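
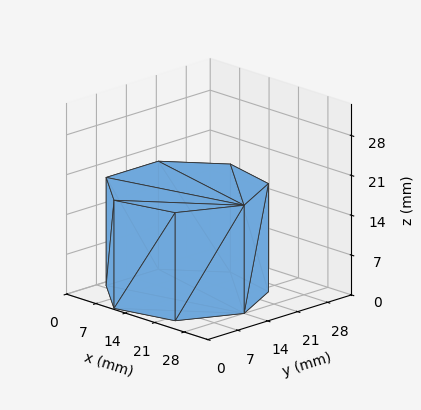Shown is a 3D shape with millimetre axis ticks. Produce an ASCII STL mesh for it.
Reading the render: the shape is a regular 7-sided prism (a cylinder approximated with 7 flat sides), circumscribed radius ≈ 14 mm, height ≈ 19 mm (dimensions read to the nearest mm from the axis ticks). For the STL, each face is triangulated and given an outward normal.

solid part
  facet normal 0.0000 0.0000 -1.0000
    outer loop
      vertex 10.9 27.6 0.0
      vertex 22.7 24.9 0.0
      vertex 28.0 14.0 0.0
    endloop
  endfacet
  facet normal 0.0000 0.0000 -1.0000
    outer loop
      vertex 1.4 20.1 0.0
      vertex 10.9 27.6 0.0
      vertex 28.0 14.0 0.0
    endloop
  endfacet
  facet normal 0.0000 0.0000 -1.0000
    outer loop
      vertex 1.4 7.9 0.0
      vertex 1.4 20.1 0.0
      vertex 28.0 14.0 0.0
    endloop
  endfacet
  facet normal 0.0000 0.0000 -1.0000
    outer loop
      vertex 10.9 0.4 0.0
      vertex 1.4 7.9 0.0
      vertex 28.0 14.0 0.0
    endloop
  endfacet
  facet normal 0.0000 0.0000 -1.0000
    outer loop
      vertex 22.7 3.1 0.0
      vertex 10.9 0.4 0.0
      vertex 28.0 14.0 0.0
    endloop
  endfacet
  facet normal 0.0000 0.0000 1.0000
    outer loop
      vertex 28.0 14.0 19.0
      vertex 22.7 24.9 19.0
      vertex 10.9 27.6 19.0
    endloop
  endfacet
  facet normal 0.0000 0.0000 1.0000
    outer loop
      vertex 28.0 14.0 19.0
      vertex 10.9 27.6 19.0
      vertex 1.4 20.1 19.0
    endloop
  endfacet
  facet normal 0.0000 0.0000 1.0000
    outer loop
      vertex 28.0 14.0 19.0
      vertex 1.4 20.1 19.0
      vertex 1.4 7.9 19.0
    endloop
  endfacet
  facet normal 0.0000 0.0000 1.0000
    outer loop
      vertex 28.0 14.0 19.0
      vertex 1.4 7.9 19.0
      vertex 10.9 0.4 19.0
    endloop
  endfacet
  facet normal 0.0000 0.0000 1.0000
    outer loop
      vertex 28.0 14.0 19.0
      vertex 10.9 0.4 19.0
      vertex 22.7 3.1 19.0
    endloop
  endfacet
  facet normal 0.8993 0.4373 0.0000
    outer loop
      vertex 28.0 14.0 0.0
      vertex 22.7 24.9 0.0
      vertex 22.7 24.9 19.0
    endloop
  endfacet
  facet normal 0.8993 0.4373 0.0000
    outer loop
      vertex 28.0 14.0 0.0
      vertex 22.7 24.9 19.0
      vertex 28.0 14.0 19.0
    endloop
  endfacet
  facet normal 0.2230 0.9748 0.0000
    outer loop
      vertex 22.7 24.9 0.0
      vertex 10.9 27.6 0.0
      vertex 10.9 27.6 19.0
    endloop
  endfacet
  facet normal 0.2230 0.9748 0.0000
    outer loop
      vertex 22.7 24.9 0.0
      vertex 10.9 27.6 19.0
      vertex 22.7 24.9 19.0
    endloop
  endfacet
  facet normal -0.6196 0.7849 0.0000
    outer loop
      vertex 10.9 27.6 0.0
      vertex 1.4 20.1 0.0
      vertex 1.4 20.1 19.0
    endloop
  endfacet
  facet normal -0.6196 0.7849 0.0000
    outer loop
      vertex 10.9 27.6 0.0
      vertex 1.4 20.1 19.0
      vertex 10.9 27.6 19.0
    endloop
  endfacet
  facet normal -1.0000 0.0000 0.0000
    outer loop
      vertex 1.4 20.1 0.0
      vertex 1.4 7.9 0.0
      vertex 1.4 7.9 19.0
    endloop
  endfacet
  facet normal -1.0000 0.0000 0.0000
    outer loop
      vertex 1.4 20.1 0.0
      vertex 1.4 7.9 19.0
      vertex 1.4 20.1 19.0
    endloop
  endfacet
  facet normal -0.6196 -0.7849 0.0000
    outer loop
      vertex 1.4 7.9 0.0
      vertex 10.9 0.4 0.0
      vertex 10.9 0.4 19.0
    endloop
  endfacet
  facet normal -0.6196 -0.7849 0.0000
    outer loop
      vertex 1.4 7.9 0.0
      vertex 10.9 0.4 19.0
      vertex 1.4 7.9 19.0
    endloop
  endfacet
  facet normal 0.2230 -0.9748 0.0000
    outer loop
      vertex 10.9 0.4 0.0
      vertex 22.7 3.1 0.0
      vertex 22.7 3.1 19.0
    endloop
  endfacet
  facet normal 0.2230 -0.9748 0.0000
    outer loop
      vertex 10.9 0.4 0.0
      vertex 22.7 3.1 19.0
      vertex 10.9 0.4 19.0
    endloop
  endfacet
  facet normal 0.8993 -0.4373 0.0000
    outer loop
      vertex 22.7 3.1 0.0
      vertex 28.0 14.0 0.0
      vertex 28.0 14.0 19.0
    endloop
  endfacet
  facet normal 0.8993 -0.4373 0.0000
    outer loop
      vertex 22.7 3.1 0.0
      vertex 28.0 14.0 19.0
      vertex 22.7 3.1 19.0
    endloop
  endfacet
endsolid part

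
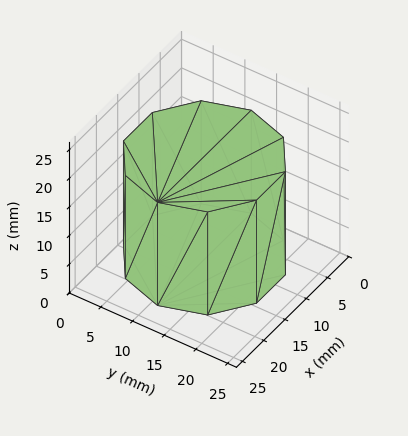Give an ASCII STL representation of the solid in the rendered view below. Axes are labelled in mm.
Reading the render: the shape is a regular 10-sided prism (a cylinder approximated with 10 flat sides), circumscribed radius ≈ 11 mm, height ≈ 18 mm (dimensions read to the nearest mm from the axis ticks). For the STL, each face is triangulated and given an outward normal.

solid part
  facet normal 0.0000 0.0000 -1.0000
    outer loop
      vertex 14.4 21.5 0.0
      vertex 19.9 17.5 0.0
      vertex 22.0 11.0 0.0
    endloop
  endfacet
  facet normal 0.0000 0.0000 -1.0000
    outer loop
      vertex 7.6 21.5 0.0
      vertex 14.4 21.5 0.0
      vertex 22.0 11.0 0.0
    endloop
  endfacet
  facet normal 0.0000 0.0000 -1.0000
    outer loop
      vertex 2.1 17.5 0.0
      vertex 7.6 21.5 0.0
      vertex 22.0 11.0 0.0
    endloop
  endfacet
  facet normal 0.0000 0.0000 -1.0000
    outer loop
      vertex 0.0 11.0 0.0
      vertex 2.1 17.5 0.0
      vertex 22.0 11.0 0.0
    endloop
  endfacet
  facet normal 0.0000 0.0000 -1.0000
    outer loop
      vertex 2.1 4.5 0.0
      vertex 0.0 11.0 0.0
      vertex 22.0 11.0 0.0
    endloop
  endfacet
  facet normal 0.0000 0.0000 -1.0000
    outer loop
      vertex 7.6 0.5 0.0
      vertex 2.1 4.5 0.0
      vertex 22.0 11.0 0.0
    endloop
  endfacet
  facet normal 0.0000 0.0000 -1.0000
    outer loop
      vertex 14.4 0.5 0.0
      vertex 7.6 0.5 0.0
      vertex 22.0 11.0 0.0
    endloop
  endfacet
  facet normal 0.0000 0.0000 -1.0000
    outer loop
      vertex 19.9 4.5 0.0
      vertex 14.4 0.5 0.0
      vertex 22.0 11.0 0.0
    endloop
  endfacet
  facet normal 0.0000 0.0000 1.0000
    outer loop
      vertex 22.0 11.0 18.0
      vertex 19.9 17.5 18.0
      vertex 14.4 21.5 18.0
    endloop
  endfacet
  facet normal 0.0000 0.0000 1.0000
    outer loop
      vertex 22.0 11.0 18.0
      vertex 14.4 21.5 18.0
      vertex 7.6 21.5 18.0
    endloop
  endfacet
  facet normal 0.0000 0.0000 1.0000
    outer loop
      vertex 22.0 11.0 18.0
      vertex 7.6 21.5 18.0
      vertex 2.1 17.5 18.0
    endloop
  endfacet
  facet normal 0.0000 0.0000 1.0000
    outer loop
      vertex 22.0 11.0 18.0
      vertex 2.1 17.5 18.0
      vertex 0.0 11.0 18.0
    endloop
  endfacet
  facet normal 0.0000 0.0000 1.0000
    outer loop
      vertex 22.0 11.0 18.0
      vertex 0.0 11.0 18.0
      vertex 2.1 4.5 18.0
    endloop
  endfacet
  facet normal 0.0000 0.0000 1.0000
    outer loop
      vertex 22.0 11.0 18.0
      vertex 2.1 4.5 18.0
      vertex 7.6 0.5 18.0
    endloop
  endfacet
  facet normal 0.0000 0.0000 1.0000
    outer loop
      vertex 22.0 11.0 18.0
      vertex 7.6 0.5 18.0
      vertex 14.4 0.5 18.0
    endloop
  endfacet
  facet normal 0.0000 0.0000 1.0000
    outer loop
      vertex 22.0 11.0 18.0
      vertex 14.4 0.5 18.0
      vertex 19.9 4.5 18.0
    endloop
  endfacet
  facet normal 0.9516 0.3074 0.0000
    outer loop
      vertex 22.0 11.0 0.0
      vertex 19.9 17.5 0.0
      vertex 19.9 17.5 18.0
    endloop
  endfacet
  facet normal 0.9516 0.3074 0.0000
    outer loop
      vertex 22.0 11.0 0.0
      vertex 19.9 17.5 18.0
      vertex 22.0 11.0 18.0
    endloop
  endfacet
  facet normal 0.5882 0.8087 0.0000
    outer loop
      vertex 19.9 17.5 0.0
      vertex 14.4 21.5 0.0
      vertex 14.4 21.5 18.0
    endloop
  endfacet
  facet normal 0.5882 0.8087 0.0000
    outer loop
      vertex 19.9 17.5 0.0
      vertex 14.4 21.5 18.0
      vertex 19.9 17.5 18.0
    endloop
  endfacet
  facet normal 0.0000 1.0000 0.0000
    outer loop
      vertex 14.4 21.5 0.0
      vertex 7.6 21.5 0.0
      vertex 7.6 21.5 18.0
    endloop
  endfacet
  facet normal 0.0000 1.0000 0.0000
    outer loop
      vertex 14.4 21.5 0.0
      vertex 7.6 21.5 18.0
      vertex 14.4 21.5 18.0
    endloop
  endfacet
  facet normal -0.5882 0.8087 0.0000
    outer loop
      vertex 7.6 21.5 0.0
      vertex 2.1 17.5 0.0
      vertex 2.1 17.5 18.0
    endloop
  endfacet
  facet normal -0.5882 0.8087 0.0000
    outer loop
      vertex 7.6 21.5 0.0
      vertex 2.1 17.5 18.0
      vertex 7.6 21.5 18.0
    endloop
  endfacet
  facet normal -0.9516 0.3074 0.0000
    outer loop
      vertex 2.1 17.5 0.0
      vertex 0.0 11.0 0.0
      vertex 0.0 11.0 18.0
    endloop
  endfacet
  facet normal -0.9516 0.3074 0.0000
    outer loop
      vertex 2.1 17.5 0.0
      vertex 0.0 11.0 18.0
      vertex 2.1 17.5 18.0
    endloop
  endfacet
  facet normal -0.9516 -0.3074 0.0000
    outer loop
      vertex 0.0 11.0 0.0
      vertex 2.1 4.5 0.0
      vertex 2.1 4.5 18.0
    endloop
  endfacet
  facet normal -0.9516 -0.3074 0.0000
    outer loop
      vertex 0.0 11.0 0.0
      vertex 2.1 4.5 18.0
      vertex 0.0 11.0 18.0
    endloop
  endfacet
  facet normal -0.5882 -0.8087 0.0000
    outer loop
      vertex 2.1 4.5 0.0
      vertex 7.6 0.5 0.0
      vertex 7.6 0.5 18.0
    endloop
  endfacet
  facet normal -0.5882 -0.8087 0.0000
    outer loop
      vertex 2.1 4.5 0.0
      vertex 7.6 0.5 18.0
      vertex 2.1 4.5 18.0
    endloop
  endfacet
  facet normal 0.0000 -1.0000 0.0000
    outer loop
      vertex 7.6 0.5 0.0
      vertex 14.4 0.5 0.0
      vertex 14.4 0.5 18.0
    endloop
  endfacet
  facet normal 0.0000 -1.0000 0.0000
    outer loop
      vertex 7.6 0.5 0.0
      vertex 14.4 0.5 18.0
      vertex 7.6 0.5 18.0
    endloop
  endfacet
  facet normal 0.5882 -0.8087 0.0000
    outer loop
      vertex 14.4 0.5 0.0
      vertex 19.9 4.5 0.0
      vertex 19.9 4.5 18.0
    endloop
  endfacet
  facet normal 0.5882 -0.8087 0.0000
    outer loop
      vertex 14.4 0.5 0.0
      vertex 19.9 4.5 18.0
      vertex 14.4 0.5 18.0
    endloop
  endfacet
  facet normal 0.9516 -0.3074 0.0000
    outer loop
      vertex 19.9 4.5 0.0
      vertex 22.0 11.0 0.0
      vertex 22.0 11.0 18.0
    endloop
  endfacet
  facet normal 0.9516 -0.3074 0.0000
    outer loop
      vertex 19.9 4.5 0.0
      vertex 22.0 11.0 18.0
      vertex 19.9 4.5 18.0
    endloop
  endfacet
endsolid part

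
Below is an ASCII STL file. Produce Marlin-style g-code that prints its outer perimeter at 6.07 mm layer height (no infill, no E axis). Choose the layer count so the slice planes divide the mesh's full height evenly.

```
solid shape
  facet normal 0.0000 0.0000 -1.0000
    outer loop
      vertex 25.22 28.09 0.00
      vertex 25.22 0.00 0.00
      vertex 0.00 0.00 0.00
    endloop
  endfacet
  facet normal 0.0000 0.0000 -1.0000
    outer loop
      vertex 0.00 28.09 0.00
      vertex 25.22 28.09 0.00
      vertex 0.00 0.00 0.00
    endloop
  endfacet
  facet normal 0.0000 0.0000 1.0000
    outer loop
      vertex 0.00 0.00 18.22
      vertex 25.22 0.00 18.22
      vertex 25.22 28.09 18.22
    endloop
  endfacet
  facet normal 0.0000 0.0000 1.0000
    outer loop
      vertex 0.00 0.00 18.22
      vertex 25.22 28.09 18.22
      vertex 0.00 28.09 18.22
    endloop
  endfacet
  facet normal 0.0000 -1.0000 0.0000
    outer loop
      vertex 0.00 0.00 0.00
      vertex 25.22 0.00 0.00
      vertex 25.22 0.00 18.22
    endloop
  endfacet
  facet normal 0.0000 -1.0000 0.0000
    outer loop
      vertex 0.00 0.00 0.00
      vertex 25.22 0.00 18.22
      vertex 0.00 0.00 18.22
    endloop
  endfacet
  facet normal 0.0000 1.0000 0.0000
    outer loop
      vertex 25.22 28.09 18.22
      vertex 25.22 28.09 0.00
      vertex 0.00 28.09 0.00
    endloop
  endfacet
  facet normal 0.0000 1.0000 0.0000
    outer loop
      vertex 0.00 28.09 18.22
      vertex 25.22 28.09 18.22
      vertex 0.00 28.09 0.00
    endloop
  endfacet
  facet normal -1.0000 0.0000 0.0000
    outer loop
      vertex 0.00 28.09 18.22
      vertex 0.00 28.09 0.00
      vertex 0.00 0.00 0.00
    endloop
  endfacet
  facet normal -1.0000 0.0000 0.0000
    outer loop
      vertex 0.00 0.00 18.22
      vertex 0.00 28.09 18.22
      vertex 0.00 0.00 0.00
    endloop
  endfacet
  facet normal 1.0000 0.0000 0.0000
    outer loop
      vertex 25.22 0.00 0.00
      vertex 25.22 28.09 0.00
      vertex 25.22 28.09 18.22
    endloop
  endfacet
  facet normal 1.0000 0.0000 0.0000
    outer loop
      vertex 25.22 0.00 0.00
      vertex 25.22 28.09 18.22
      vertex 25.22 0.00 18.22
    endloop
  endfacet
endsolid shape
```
; perimeter-only toolpath
G21 ; units = mm
G90 ; absolute positioning
G28 ; home
; layer 1
G0 Z6.07
G0 X0.00 Y0.00
G1 X25.22 Y0.00
G1 X25.22 Y28.09
G1 X0.00 Y28.09
G1 X0.00 Y0.00
; layer 2
G0 Z12.15
G0 X0.00 Y0.00
G1 X25.22 Y0.00
G1 X25.22 Y28.09
G1 X0.00 Y28.09
G1 X0.00 Y0.00
; layer 3
G0 Z18.22
G0 X0.00 Y0.00
G1 X25.22 Y0.00
G1 X25.22 Y28.09
G1 X0.00 Y28.09
G1 X0.00 Y0.00
M2 ; end

The solid is a rectangular box, roughly 25.2 × 28.1 mm footprint and 18.2 mm tall. Slicing at Δz = 6.07 mm — 3 equal slices spanning the solid's height, so layer i sits at z = i·h/3 — gives 3 non-empty perimeters. Each is a 4-segment closed polygon; G0 lifts to the layer z and rapids to the start vertex, then G1 traces the edges.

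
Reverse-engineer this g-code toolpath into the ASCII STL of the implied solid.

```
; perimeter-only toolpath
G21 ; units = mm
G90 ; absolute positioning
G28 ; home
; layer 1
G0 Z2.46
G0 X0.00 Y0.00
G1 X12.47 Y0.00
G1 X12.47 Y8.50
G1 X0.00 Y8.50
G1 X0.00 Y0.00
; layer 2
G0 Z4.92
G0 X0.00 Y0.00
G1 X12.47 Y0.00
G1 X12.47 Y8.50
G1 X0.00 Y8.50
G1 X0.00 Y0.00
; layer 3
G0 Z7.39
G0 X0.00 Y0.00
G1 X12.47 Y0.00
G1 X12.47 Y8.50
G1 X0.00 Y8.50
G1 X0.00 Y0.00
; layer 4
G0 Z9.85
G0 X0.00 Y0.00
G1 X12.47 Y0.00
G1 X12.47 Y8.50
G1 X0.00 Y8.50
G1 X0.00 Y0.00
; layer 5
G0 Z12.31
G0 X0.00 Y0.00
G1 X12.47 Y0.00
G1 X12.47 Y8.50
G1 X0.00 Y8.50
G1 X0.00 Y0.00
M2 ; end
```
solid part
  facet normal 0.0000 0.0000 -1.0000
    outer loop
      vertex 12.47 8.50 0.00
      vertex 12.47 0.00 0.00
      vertex 0.00 0.00 0.00
    endloop
  endfacet
  facet normal 0.0000 0.0000 -1.0000
    outer loop
      vertex 0.00 8.50 0.00
      vertex 12.47 8.50 0.00
      vertex 0.00 0.00 0.00
    endloop
  endfacet
  facet normal 0.0000 0.0000 1.0000
    outer loop
      vertex 0.00 0.00 12.31
      vertex 12.47 0.00 12.31
      vertex 12.47 8.50 12.31
    endloop
  endfacet
  facet normal 0.0000 0.0000 1.0000
    outer loop
      vertex 0.00 0.00 12.31
      vertex 12.47 8.50 12.31
      vertex 0.00 8.50 12.31
    endloop
  endfacet
  facet normal 0.0000 -1.0000 0.0000
    outer loop
      vertex 0.00 0.00 0.00
      vertex 12.47 0.00 0.00
      vertex 12.47 0.00 12.31
    endloop
  endfacet
  facet normal 0.0000 -1.0000 0.0000
    outer loop
      vertex 0.00 0.00 0.00
      vertex 12.47 0.00 12.31
      vertex 0.00 0.00 12.31
    endloop
  endfacet
  facet normal 0.0000 1.0000 0.0000
    outer loop
      vertex 12.47 8.50 12.31
      vertex 12.47 8.50 0.00
      vertex 0.00 8.50 0.00
    endloop
  endfacet
  facet normal 0.0000 1.0000 0.0000
    outer loop
      vertex 0.00 8.50 12.31
      vertex 12.47 8.50 12.31
      vertex 0.00 8.50 0.00
    endloop
  endfacet
  facet normal -1.0000 0.0000 0.0000
    outer loop
      vertex 0.00 8.50 12.31
      vertex 0.00 8.50 0.00
      vertex 0.00 0.00 0.00
    endloop
  endfacet
  facet normal -1.0000 0.0000 0.0000
    outer loop
      vertex 0.00 0.00 12.31
      vertex 0.00 8.50 12.31
      vertex 0.00 0.00 0.00
    endloop
  endfacet
  facet normal 1.0000 0.0000 0.0000
    outer loop
      vertex 12.47 0.00 0.00
      vertex 12.47 8.50 0.00
      vertex 12.47 8.50 12.31
    endloop
  endfacet
  facet normal 1.0000 0.0000 0.0000
    outer loop
      vertex 12.47 0.00 0.00
      vertex 12.47 8.50 12.31
      vertex 12.47 0.00 12.31
    endloop
  endfacet
endsolid part

The G0 Z moves step by Δz≈2.46 mm. Every layer's G1 loop is the same polygon, so the solid is a straight extrusion of it from z=0 to z≈12.3. Closing with flat bottom and top caps and triangulating gives 12 facets — a rectangular box, roughly 12.5 × 8.5 mm footprint and 12.3 mm tall.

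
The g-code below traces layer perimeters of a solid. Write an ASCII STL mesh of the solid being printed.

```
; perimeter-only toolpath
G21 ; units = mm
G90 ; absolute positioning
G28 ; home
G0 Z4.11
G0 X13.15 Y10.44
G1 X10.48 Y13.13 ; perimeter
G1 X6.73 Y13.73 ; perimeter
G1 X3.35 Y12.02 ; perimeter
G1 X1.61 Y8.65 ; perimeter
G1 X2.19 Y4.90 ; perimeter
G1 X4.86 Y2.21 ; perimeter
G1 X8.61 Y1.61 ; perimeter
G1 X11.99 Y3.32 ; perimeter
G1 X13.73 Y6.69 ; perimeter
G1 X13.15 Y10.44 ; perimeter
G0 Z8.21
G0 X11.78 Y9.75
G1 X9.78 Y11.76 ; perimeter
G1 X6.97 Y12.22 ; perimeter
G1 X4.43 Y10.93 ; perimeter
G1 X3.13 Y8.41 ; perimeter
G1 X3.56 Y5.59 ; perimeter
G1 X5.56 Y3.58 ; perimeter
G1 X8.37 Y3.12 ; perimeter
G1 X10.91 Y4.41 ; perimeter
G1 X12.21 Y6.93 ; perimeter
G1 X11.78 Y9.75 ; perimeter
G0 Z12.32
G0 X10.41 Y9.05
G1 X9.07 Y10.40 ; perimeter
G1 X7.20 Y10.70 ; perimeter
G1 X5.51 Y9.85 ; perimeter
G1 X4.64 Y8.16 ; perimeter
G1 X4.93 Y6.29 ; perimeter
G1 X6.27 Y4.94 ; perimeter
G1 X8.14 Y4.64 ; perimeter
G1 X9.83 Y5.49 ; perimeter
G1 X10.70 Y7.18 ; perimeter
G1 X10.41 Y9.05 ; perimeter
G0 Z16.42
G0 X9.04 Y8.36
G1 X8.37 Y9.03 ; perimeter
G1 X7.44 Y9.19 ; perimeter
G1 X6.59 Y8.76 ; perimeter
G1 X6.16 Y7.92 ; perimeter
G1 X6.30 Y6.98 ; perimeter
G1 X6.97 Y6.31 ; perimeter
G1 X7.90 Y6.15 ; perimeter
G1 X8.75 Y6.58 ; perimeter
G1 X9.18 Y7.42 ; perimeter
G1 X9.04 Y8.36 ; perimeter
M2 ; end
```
solid part
  facet normal 0.0000 0.0000 -1.0000
    outer loop
      vertex 6.50 15.25 0.00
      vertex 11.18 14.49 0.00
      vertex 14.52 11.13 0.00
    endloop
  endfacet
  facet normal 0.0000 0.0000 -1.0000
    outer loop
      vertex 2.27 13.11 0.00
      vertex 6.50 15.25 0.00
      vertex 14.52 11.13 0.00
    endloop
  endfacet
  facet normal 0.0000 0.0000 -1.0000
    outer loop
      vertex 0.10 8.90 0.00
      vertex 2.27 13.11 0.00
      vertex 14.52 11.13 0.00
    endloop
  endfacet
  facet normal 0.0000 0.0000 -1.0000
    outer loop
      vertex 0.82 4.21 0.00
      vertex 0.10 8.90 0.00
      vertex 14.52 11.13 0.00
    endloop
  endfacet
  facet normal 0.0000 0.0000 -1.0000
    outer loop
      vertex 4.16 0.85 0.00
      vertex 0.82 4.21 0.00
      vertex 14.52 11.13 0.00
    endloop
  endfacet
  facet normal 0.0000 0.0000 -1.0000
    outer loop
      vertex 8.84 0.09 0.00
      vertex 4.16 0.85 0.00
      vertex 14.52 11.13 0.00
    endloop
  endfacet
  facet normal 0.0000 0.0000 -1.0000
    outer loop
      vertex 13.07 2.23 0.00
      vertex 8.84 0.09 0.00
      vertex 14.52 11.13 0.00
    endloop
  endfacet
  facet normal 0.0000 0.0000 -1.0000
    outer loop
      vertex 15.24 6.44 0.00
      vertex 13.07 2.23 0.00
      vertex 14.52 11.13 0.00
    endloop
  endfacet
  facet normal 0.6683 0.6643 0.3349
    outer loop
      vertex 14.52 11.13 0.00
      vertex 11.18 14.49 0.00
      vertex 7.67 7.67 20.53
    endloop
  endfacet
  facet normal 0.1510 0.9301 0.3348
    outer loop
      vertex 11.18 14.49 0.00
      vertex 6.50 15.25 0.00
      vertex 7.67 7.67 20.53
    endloop
  endfacet
  facet normal -0.4254 0.8408 0.3347
    outer loop
      vertex 6.50 15.25 0.00
      vertex 2.27 13.11 0.00
      vertex 7.67 7.67 20.53
    endloop
  endfacet
  facet normal -0.8376 0.4317 0.3347
    outer loop
      vertex 2.27 13.11 0.00
      vertex 0.10 8.90 0.00
      vertex 7.67 7.67 20.53
    endloop
  endfacet
  facet normal -0.9314 -0.1430 0.3349
    outer loop
      vertex 0.10 8.90 0.00
      vertex 0.82 4.21 0.00
      vertex 7.67 7.67 20.53
    endloop
  endfacet
  facet normal -0.6683 -0.6643 0.3349
    outer loop
      vertex 0.82 4.21 0.00
      vertex 4.16 0.85 0.00
      vertex 7.67 7.67 20.53
    endloop
  endfacet
  facet normal -0.1510 -0.9301 0.3348
    outer loop
      vertex 4.16 0.85 0.00
      vertex 8.84 0.09 0.00
      vertex 7.67 7.67 20.53
    endloop
  endfacet
  facet normal 0.4254 -0.8408 0.3347
    outer loop
      vertex 8.84 0.09 0.00
      vertex 13.07 2.23 0.00
      vertex 7.67 7.67 20.53
    endloop
  endfacet
  facet normal 0.8376 -0.4317 0.3347
    outer loop
      vertex 13.07 2.23 0.00
      vertex 15.24 6.44 0.00
      vertex 7.67 7.67 20.53
    endloop
  endfacet
  facet normal 0.9314 0.1430 0.3349
    outer loop
      vertex 15.24 6.44 0.00
      vertex 14.52 11.13 0.00
      vertex 7.67 7.67 20.53
    endloop
  endfacet
endsolid part

The G0 Z moves step by Δz≈4.11 mm. The G1 loops shrink linearly with z, so the solid tapers from its base footprint up to z≈20.5. Closing with a flat bottom cap and the tapered top and triangulating gives 18 facets — a regular 10-sided pyramid, base circumscribed radius ≈ 7.67 mm, apex at z ≈ 20.5 mm.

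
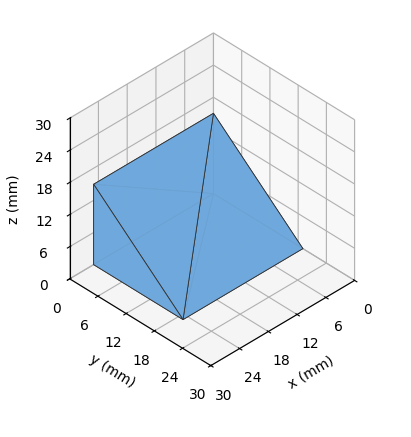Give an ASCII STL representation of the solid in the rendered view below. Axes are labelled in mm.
Reading the render: the shape is a wedge (ramp): 25 × 19 mm base, rising to 15 mm along the y=0 edge and sloping linearly to z=0 at y=19 (dimensions read to the nearest mm from the axis ticks). For the STL, each face is triangulated and given an outward normal.

solid part
  facet normal 0.0000 0.0000 -1.0000
    outer loop
      vertex 25.0 19.0 0.0
      vertex 25.0 0.0 0.0
      vertex 0.0 0.0 0.0
    endloop
  endfacet
  facet normal 0.0000 0.0000 -1.0000
    outer loop
      vertex 0.0 19.0 0.0
      vertex 25.0 19.0 0.0
      vertex 0.0 0.0 0.0
    endloop
  endfacet
  facet normal 0.0000 -1.0000 0.0000
    outer loop
      vertex 0.0 0.0 0.0
      vertex 25.0 0.0 0.0
      vertex 25.0 0.0 15.0
    endloop
  endfacet
  facet normal 0.0000 -1.0000 0.0000
    outer loop
      vertex 0.0 0.0 0.0
      vertex 25.0 0.0 15.0
      vertex 0.0 0.0 15.0
    endloop
  endfacet
  facet normal 0.0000 0.6196 0.7849
    outer loop
      vertex 0.0 0.0 15.0
      vertex 25.0 0.0 15.0
      vertex 25.0 19.0 0.0
    endloop
  endfacet
  facet normal 0.0000 0.6196 0.7849
    outer loop
      vertex 0.0 0.0 15.0
      vertex 25.0 19.0 0.0
      vertex 0.0 19.0 0.0
    endloop
  endfacet
  facet normal -1.0000 0.0000 0.0000
    outer loop
      vertex 0.0 0.0 15.0
      vertex 0.0 19.0 0.0
      vertex 0.0 0.0 0.0
    endloop
  endfacet
  facet normal 1.0000 0.0000 0.0000
    outer loop
      vertex 25.0 0.0 0.0
      vertex 25.0 19.0 0.0
      vertex 25.0 0.0 15.0
    endloop
  endfacet
endsolid part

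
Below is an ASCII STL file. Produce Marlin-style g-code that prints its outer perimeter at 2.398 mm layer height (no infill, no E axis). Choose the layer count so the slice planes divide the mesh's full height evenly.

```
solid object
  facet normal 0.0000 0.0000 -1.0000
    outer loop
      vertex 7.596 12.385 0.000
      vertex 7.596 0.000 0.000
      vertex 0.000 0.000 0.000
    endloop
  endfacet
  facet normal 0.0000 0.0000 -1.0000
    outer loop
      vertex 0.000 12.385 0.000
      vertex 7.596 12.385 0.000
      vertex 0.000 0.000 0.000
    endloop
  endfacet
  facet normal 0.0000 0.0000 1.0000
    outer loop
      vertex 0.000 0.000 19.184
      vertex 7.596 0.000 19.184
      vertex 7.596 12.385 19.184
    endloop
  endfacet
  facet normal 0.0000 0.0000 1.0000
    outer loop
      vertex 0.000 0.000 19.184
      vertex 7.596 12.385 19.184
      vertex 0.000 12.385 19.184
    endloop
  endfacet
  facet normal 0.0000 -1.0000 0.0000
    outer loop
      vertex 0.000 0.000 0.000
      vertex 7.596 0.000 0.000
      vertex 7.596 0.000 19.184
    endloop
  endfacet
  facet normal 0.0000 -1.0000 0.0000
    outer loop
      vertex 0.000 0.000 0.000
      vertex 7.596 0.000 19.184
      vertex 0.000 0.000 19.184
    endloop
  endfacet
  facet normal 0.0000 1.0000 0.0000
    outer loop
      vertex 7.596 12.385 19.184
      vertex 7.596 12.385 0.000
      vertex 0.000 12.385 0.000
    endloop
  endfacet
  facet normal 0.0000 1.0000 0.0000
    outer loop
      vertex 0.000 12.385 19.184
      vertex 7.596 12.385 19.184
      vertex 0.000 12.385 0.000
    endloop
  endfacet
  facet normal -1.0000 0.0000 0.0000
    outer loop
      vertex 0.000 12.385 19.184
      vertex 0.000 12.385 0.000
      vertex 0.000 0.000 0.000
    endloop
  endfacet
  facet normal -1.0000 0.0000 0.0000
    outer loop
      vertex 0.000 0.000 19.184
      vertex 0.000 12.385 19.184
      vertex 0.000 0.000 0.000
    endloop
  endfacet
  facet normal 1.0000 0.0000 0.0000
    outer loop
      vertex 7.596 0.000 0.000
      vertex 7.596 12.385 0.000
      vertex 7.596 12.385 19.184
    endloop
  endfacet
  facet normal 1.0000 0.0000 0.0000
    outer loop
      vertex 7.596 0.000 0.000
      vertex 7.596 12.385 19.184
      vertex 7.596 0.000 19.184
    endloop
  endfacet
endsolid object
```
; perimeter-only toolpath
G21 ; units = mm
G90 ; absolute positioning
G28 ; home
; layer 1
G0 Z2.398
G0 X0.000 Y0.000
G1 X7.596 Y0.000
G1 X7.596 Y12.385
G1 X0.000 Y12.385
G1 X0.000 Y0.000
; layer 2
G0 Z4.796
G0 X0.000 Y0.000
G1 X7.596 Y0.000
G1 X7.596 Y12.385
G1 X0.000 Y12.385
G1 X0.000 Y0.000
; layer 3
G0 Z7.194
G0 X0.000 Y0.000
G1 X7.596 Y0.000
G1 X7.596 Y12.385
G1 X0.000 Y12.385
G1 X0.000 Y0.000
; layer 4
G0 Z9.592
G0 X0.000 Y0.000
G1 X7.596 Y0.000
G1 X7.596 Y12.385
G1 X0.000 Y12.385
G1 X0.000 Y0.000
; layer 5
G0 Z11.990
G0 X0.000 Y0.000
G1 X7.596 Y0.000
G1 X7.596 Y12.385
G1 X0.000 Y12.385
G1 X0.000 Y0.000
; layer 6
G0 Z14.388
G0 X0.000 Y0.000
G1 X7.596 Y0.000
G1 X7.596 Y12.385
G1 X0.000 Y12.385
G1 X0.000 Y0.000
; layer 7
G0 Z16.786
G0 X0.000 Y0.000
G1 X7.596 Y0.000
G1 X7.596 Y12.385
G1 X0.000 Y12.385
G1 X0.000 Y0.000
; layer 8
G0 Z19.184
G0 X0.000 Y0.000
G1 X7.596 Y0.000
G1 X7.596 Y12.385
G1 X0.000 Y12.385
G1 X0.000 Y0.000
M2 ; end

The solid is a rectangular box, roughly 7.6 × 12.4 mm footprint and 19.2 mm tall. Slicing at Δz = 2.398 mm — 8 equal slices spanning the solid's height, so layer i sits at z = i·h/8 — gives 8 non-empty perimeters. Each is a 4-segment closed polygon; G0 lifts to the layer z and rapids to the start vertex, then G1 traces the edges.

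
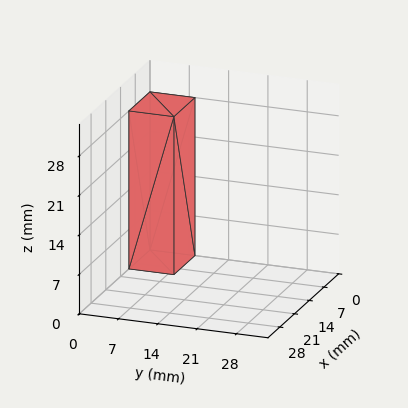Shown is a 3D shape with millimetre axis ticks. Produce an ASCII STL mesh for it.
Reading the render: the shape is a rectangular box, roughly 10 × 8 mm footprint and 28 mm tall (dimensions read to the nearest mm from the axis ticks). For the STL, each face is triangulated and given an outward normal.

solid part
  facet normal 0.0000 0.0000 -1.0000
    outer loop
      vertex 10.0 8.0 0.0
      vertex 10.0 0.0 0.0
      vertex 0.0 0.0 0.0
    endloop
  endfacet
  facet normal 0.0000 0.0000 -1.0000
    outer loop
      vertex 0.0 8.0 0.0
      vertex 10.0 8.0 0.0
      vertex 0.0 0.0 0.0
    endloop
  endfacet
  facet normal 0.0000 0.0000 1.0000
    outer loop
      vertex 0.0 0.0 28.0
      vertex 10.0 0.0 28.0
      vertex 10.0 8.0 28.0
    endloop
  endfacet
  facet normal 0.0000 0.0000 1.0000
    outer loop
      vertex 0.0 0.0 28.0
      vertex 10.0 8.0 28.0
      vertex 0.0 8.0 28.0
    endloop
  endfacet
  facet normal 0.0000 -1.0000 0.0000
    outer loop
      vertex 0.0 0.0 0.0
      vertex 10.0 0.0 0.0
      vertex 10.0 0.0 28.0
    endloop
  endfacet
  facet normal 0.0000 -1.0000 0.0000
    outer loop
      vertex 0.0 0.0 0.0
      vertex 10.0 0.0 28.0
      vertex 0.0 0.0 28.0
    endloop
  endfacet
  facet normal 0.0000 1.0000 0.0000
    outer loop
      vertex 10.0 8.0 28.0
      vertex 10.0 8.0 0.0
      vertex 0.0 8.0 0.0
    endloop
  endfacet
  facet normal 0.0000 1.0000 0.0000
    outer loop
      vertex 0.0 8.0 28.0
      vertex 10.0 8.0 28.0
      vertex 0.0 8.0 0.0
    endloop
  endfacet
  facet normal -1.0000 0.0000 0.0000
    outer loop
      vertex 0.0 8.0 28.0
      vertex 0.0 8.0 0.0
      vertex 0.0 0.0 0.0
    endloop
  endfacet
  facet normal -1.0000 0.0000 0.0000
    outer loop
      vertex 0.0 0.0 28.0
      vertex 0.0 8.0 28.0
      vertex 0.0 0.0 0.0
    endloop
  endfacet
  facet normal 1.0000 0.0000 0.0000
    outer loop
      vertex 10.0 0.0 0.0
      vertex 10.0 8.0 0.0
      vertex 10.0 8.0 28.0
    endloop
  endfacet
  facet normal 1.0000 0.0000 0.0000
    outer loop
      vertex 10.0 0.0 0.0
      vertex 10.0 8.0 28.0
      vertex 10.0 0.0 28.0
    endloop
  endfacet
endsolid part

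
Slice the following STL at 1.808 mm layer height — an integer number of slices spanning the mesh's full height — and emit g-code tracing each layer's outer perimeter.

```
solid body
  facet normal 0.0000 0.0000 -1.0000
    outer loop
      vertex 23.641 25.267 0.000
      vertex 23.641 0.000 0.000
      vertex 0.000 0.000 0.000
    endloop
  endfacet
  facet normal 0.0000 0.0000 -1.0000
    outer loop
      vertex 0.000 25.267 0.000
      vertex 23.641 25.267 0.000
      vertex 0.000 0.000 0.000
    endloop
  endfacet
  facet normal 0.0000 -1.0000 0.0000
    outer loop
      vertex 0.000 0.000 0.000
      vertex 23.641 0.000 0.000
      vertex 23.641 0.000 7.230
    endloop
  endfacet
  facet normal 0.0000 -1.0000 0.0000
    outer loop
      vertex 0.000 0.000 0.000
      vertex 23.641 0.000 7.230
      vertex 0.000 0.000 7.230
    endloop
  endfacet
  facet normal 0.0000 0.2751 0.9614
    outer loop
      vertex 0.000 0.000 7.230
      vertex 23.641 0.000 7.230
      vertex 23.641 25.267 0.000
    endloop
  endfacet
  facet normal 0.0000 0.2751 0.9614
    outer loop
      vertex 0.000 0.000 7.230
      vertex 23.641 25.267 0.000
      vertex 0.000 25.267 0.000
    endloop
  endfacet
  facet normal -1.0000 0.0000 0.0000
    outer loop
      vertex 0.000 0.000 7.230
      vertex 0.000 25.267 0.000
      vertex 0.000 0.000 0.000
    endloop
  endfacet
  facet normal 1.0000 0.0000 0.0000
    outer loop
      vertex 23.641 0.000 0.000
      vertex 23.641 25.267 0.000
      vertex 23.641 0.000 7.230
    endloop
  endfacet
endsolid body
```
; perimeter-only toolpath
G21 ; units = mm
G90 ; absolute positioning
G28 ; home
; layer 1
G0 Z1.808
G0 X0.000 Y0.000
G1 X23.641 Y0.000
G1 X23.641 Y18.950
G1 X0.000 Y18.950
G1 X0.000 Y0.000
; layer 2
G0 Z3.615
G0 X0.000 Y0.000
G1 X23.641 Y0.000
G1 X23.641 Y12.633
G1 X0.000 Y12.633
G1 X0.000 Y0.000
; layer 3
G0 Z5.423
G0 X0.000 Y0.000
G1 X23.641 Y0.000
G1 X23.641 Y6.317
G1 X0.000 Y6.317
G1 X0.000 Y0.000
M2 ; end

The solid is a wedge (ramp): 23.6 × 25.3 mm base, rising to 7.23 mm along the y=0 edge and sloping linearly to z=0 at y=25.3. Slicing at Δz = 1.808 mm — 4 equal slices spanning the solid's height, so layer i sits at z = i·h/4 — gives 3 non-empty perimeters. Each is a 4-segment closed polygon; G0 lifts to the layer z and rapids to the start vertex, then G1 traces the edges. The cross-section shrinks linearly with z (the slice at the apex is degenerate and omitted).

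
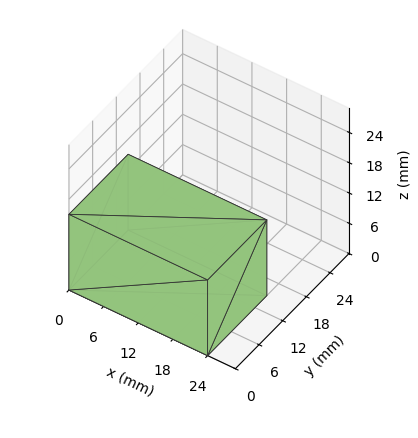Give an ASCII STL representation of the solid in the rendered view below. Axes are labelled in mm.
Reading the render: the shape is a rectangular box, roughly 24 × 15 mm footprint and 15 mm tall (dimensions read to the nearest mm from the axis ticks). For the STL, each face is triangulated and given an outward normal.

solid part
  facet normal 0.0000 0.0000 -1.0000
    outer loop
      vertex 24.0 15.0 0.0
      vertex 24.0 0.0 0.0
      vertex 0.0 0.0 0.0
    endloop
  endfacet
  facet normal 0.0000 0.0000 -1.0000
    outer loop
      vertex 0.0 15.0 0.0
      vertex 24.0 15.0 0.0
      vertex 0.0 0.0 0.0
    endloop
  endfacet
  facet normal 0.0000 0.0000 1.0000
    outer loop
      vertex 0.0 0.0 15.0
      vertex 24.0 0.0 15.0
      vertex 24.0 15.0 15.0
    endloop
  endfacet
  facet normal 0.0000 0.0000 1.0000
    outer loop
      vertex 0.0 0.0 15.0
      vertex 24.0 15.0 15.0
      vertex 0.0 15.0 15.0
    endloop
  endfacet
  facet normal 0.0000 -1.0000 0.0000
    outer loop
      vertex 0.0 0.0 0.0
      vertex 24.0 0.0 0.0
      vertex 24.0 0.0 15.0
    endloop
  endfacet
  facet normal 0.0000 -1.0000 0.0000
    outer loop
      vertex 0.0 0.0 0.0
      vertex 24.0 0.0 15.0
      vertex 0.0 0.0 15.0
    endloop
  endfacet
  facet normal 0.0000 1.0000 0.0000
    outer loop
      vertex 24.0 15.0 15.0
      vertex 24.0 15.0 0.0
      vertex 0.0 15.0 0.0
    endloop
  endfacet
  facet normal 0.0000 1.0000 0.0000
    outer loop
      vertex 0.0 15.0 15.0
      vertex 24.0 15.0 15.0
      vertex 0.0 15.0 0.0
    endloop
  endfacet
  facet normal -1.0000 0.0000 0.0000
    outer loop
      vertex 0.0 15.0 15.0
      vertex 0.0 15.0 0.0
      vertex 0.0 0.0 0.0
    endloop
  endfacet
  facet normal -1.0000 0.0000 0.0000
    outer loop
      vertex 0.0 0.0 15.0
      vertex 0.0 15.0 15.0
      vertex 0.0 0.0 0.0
    endloop
  endfacet
  facet normal 1.0000 0.0000 0.0000
    outer loop
      vertex 24.0 0.0 0.0
      vertex 24.0 15.0 0.0
      vertex 24.0 15.0 15.0
    endloop
  endfacet
  facet normal 1.0000 0.0000 0.0000
    outer loop
      vertex 24.0 0.0 0.0
      vertex 24.0 15.0 15.0
      vertex 24.0 0.0 15.0
    endloop
  endfacet
endsolid part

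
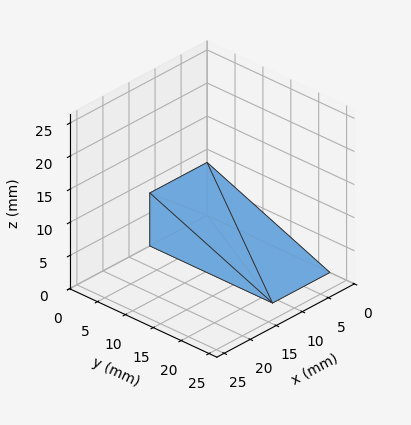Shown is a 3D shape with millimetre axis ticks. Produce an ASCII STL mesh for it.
Reading the render: the shape is a wedge (ramp): 11 × 22 mm base, rising to 8 mm along the y=0 edge and sloping linearly to z=0 at y=22 (dimensions read to the nearest mm from the axis ticks). For the STL, each face is triangulated and given an outward normal.

solid part
  facet normal 0.0000 0.0000 -1.0000
    outer loop
      vertex 11.00 22.00 0.00
      vertex 11.00 0.00 0.00
      vertex 0.00 0.00 0.00
    endloop
  endfacet
  facet normal 0.0000 0.0000 -1.0000
    outer loop
      vertex 0.00 22.00 0.00
      vertex 11.00 22.00 0.00
      vertex 0.00 0.00 0.00
    endloop
  endfacet
  facet normal 0.0000 -1.0000 0.0000
    outer loop
      vertex 0.00 0.00 0.00
      vertex 11.00 0.00 0.00
      vertex 11.00 0.00 8.00
    endloop
  endfacet
  facet normal 0.0000 -1.0000 0.0000
    outer loop
      vertex 0.00 0.00 0.00
      vertex 11.00 0.00 8.00
      vertex 0.00 0.00 8.00
    endloop
  endfacet
  facet normal 0.0000 0.3417 0.9398
    outer loop
      vertex 0.00 0.00 8.00
      vertex 11.00 0.00 8.00
      vertex 11.00 22.00 0.00
    endloop
  endfacet
  facet normal 0.0000 0.3417 0.9398
    outer loop
      vertex 0.00 0.00 8.00
      vertex 11.00 22.00 0.00
      vertex 0.00 22.00 0.00
    endloop
  endfacet
  facet normal -1.0000 0.0000 0.0000
    outer loop
      vertex 0.00 0.00 8.00
      vertex 0.00 22.00 0.00
      vertex 0.00 0.00 0.00
    endloop
  endfacet
  facet normal 1.0000 0.0000 0.0000
    outer loop
      vertex 11.00 0.00 0.00
      vertex 11.00 22.00 0.00
      vertex 11.00 0.00 8.00
    endloop
  endfacet
endsolid part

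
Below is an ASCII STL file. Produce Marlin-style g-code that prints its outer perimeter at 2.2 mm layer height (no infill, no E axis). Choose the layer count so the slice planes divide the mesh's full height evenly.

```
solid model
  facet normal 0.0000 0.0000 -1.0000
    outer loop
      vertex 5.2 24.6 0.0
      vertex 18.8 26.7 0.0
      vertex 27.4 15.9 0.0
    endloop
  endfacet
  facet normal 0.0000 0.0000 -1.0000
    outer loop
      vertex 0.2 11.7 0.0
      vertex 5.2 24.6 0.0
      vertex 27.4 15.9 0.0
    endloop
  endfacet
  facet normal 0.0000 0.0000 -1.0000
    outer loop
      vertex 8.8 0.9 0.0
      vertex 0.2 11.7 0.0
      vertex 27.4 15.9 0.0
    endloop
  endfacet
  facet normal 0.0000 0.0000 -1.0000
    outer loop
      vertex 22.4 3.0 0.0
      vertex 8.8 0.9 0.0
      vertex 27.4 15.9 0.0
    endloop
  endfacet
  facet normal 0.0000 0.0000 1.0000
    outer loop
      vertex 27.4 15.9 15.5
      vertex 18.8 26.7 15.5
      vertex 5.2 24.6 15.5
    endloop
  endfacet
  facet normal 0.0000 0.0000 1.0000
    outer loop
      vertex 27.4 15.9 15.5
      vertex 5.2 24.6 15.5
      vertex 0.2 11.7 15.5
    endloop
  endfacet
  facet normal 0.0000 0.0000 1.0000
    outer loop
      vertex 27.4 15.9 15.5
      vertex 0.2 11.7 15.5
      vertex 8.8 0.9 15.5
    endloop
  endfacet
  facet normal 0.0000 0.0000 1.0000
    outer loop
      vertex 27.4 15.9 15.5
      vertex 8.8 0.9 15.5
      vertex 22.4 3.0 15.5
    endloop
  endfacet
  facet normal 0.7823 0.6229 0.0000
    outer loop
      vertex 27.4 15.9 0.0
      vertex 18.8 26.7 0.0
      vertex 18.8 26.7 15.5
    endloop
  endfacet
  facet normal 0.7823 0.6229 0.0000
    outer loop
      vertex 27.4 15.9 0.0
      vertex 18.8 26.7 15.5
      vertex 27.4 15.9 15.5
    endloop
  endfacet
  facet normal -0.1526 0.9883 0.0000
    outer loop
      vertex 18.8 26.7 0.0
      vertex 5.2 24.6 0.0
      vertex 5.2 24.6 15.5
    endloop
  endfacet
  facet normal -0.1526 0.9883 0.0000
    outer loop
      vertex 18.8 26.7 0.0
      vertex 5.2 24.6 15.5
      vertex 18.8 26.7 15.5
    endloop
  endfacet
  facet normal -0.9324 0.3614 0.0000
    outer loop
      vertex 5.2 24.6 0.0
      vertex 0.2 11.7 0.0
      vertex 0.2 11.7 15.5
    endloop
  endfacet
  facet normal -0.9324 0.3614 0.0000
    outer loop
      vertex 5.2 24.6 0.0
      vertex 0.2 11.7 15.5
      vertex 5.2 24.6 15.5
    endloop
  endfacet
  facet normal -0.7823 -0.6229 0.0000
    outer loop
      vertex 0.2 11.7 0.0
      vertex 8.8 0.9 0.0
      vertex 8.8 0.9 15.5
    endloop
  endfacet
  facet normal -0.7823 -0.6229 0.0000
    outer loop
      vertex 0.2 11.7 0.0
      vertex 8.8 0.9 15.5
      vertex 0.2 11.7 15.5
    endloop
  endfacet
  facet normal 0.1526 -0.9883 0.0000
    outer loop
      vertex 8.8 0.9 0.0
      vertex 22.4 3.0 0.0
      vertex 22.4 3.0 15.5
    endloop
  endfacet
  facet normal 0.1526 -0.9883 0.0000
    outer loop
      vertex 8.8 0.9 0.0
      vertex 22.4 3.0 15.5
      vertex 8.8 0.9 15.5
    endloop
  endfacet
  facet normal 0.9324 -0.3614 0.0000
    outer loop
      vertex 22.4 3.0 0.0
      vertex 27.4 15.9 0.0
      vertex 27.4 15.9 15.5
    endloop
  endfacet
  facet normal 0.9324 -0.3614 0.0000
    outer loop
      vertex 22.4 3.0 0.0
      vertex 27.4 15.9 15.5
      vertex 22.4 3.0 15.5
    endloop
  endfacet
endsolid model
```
; perimeter-only toolpath
G21 ; units = mm
G90 ; absolute positioning
G28 ; home
; layer 1
G0 Z2.2
G0 X27.4 Y15.9
G1 X18.8 Y26.7
G1 X5.2 Y24.6
G1 X0.2 Y11.7
G1 X8.8 Y0.9
G1 X22.4 Y3.0
G1 X27.4 Y15.9
; layer 2
G0 Z4.4
G0 X27.4 Y15.9
G1 X18.8 Y26.7
G1 X5.2 Y24.6
G1 X0.2 Y11.7
G1 X8.8 Y0.9
G1 X22.4 Y3.0
G1 X27.4 Y15.9
; layer 3
G0 Z6.6
G0 X27.4 Y15.9
G1 X18.8 Y26.7
G1 X5.2 Y24.6
G1 X0.2 Y11.7
G1 X8.8 Y0.9
G1 X22.4 Y3.0
G1 X27.4 Y15.9
; layer 4
G0 Z8.9
G0 X27.4 Y15.9
G1 X18.8 Y26.7
G1 X5.2 Y24.6
G1 X0.2 Y11.7
G1 X8.8 Y0.9
G1 X22.4 Y3.0
G1 X27.4 Y15.9
; layer 5
G0 Z11.1
G0 X27.4 Y15.9
G1 X18.8 Y26.7
G1 X5.2 Y24.6
G1 X0.2 Y11.7
G1 X8.8 Y0.9
G1 X22.4 Y3.0
G1 X27.4 Y15.9
; layer 6
G0 Z13.3
G0 X27.4 Y15.9
G1 X18.8 Y26.7
G1 X5.2 Y24.6
G1 X0.2 Y11.7
G1 X8.8 Y0.9
G1 X22.4 Y3.0
G1 X27.4 Y15.9
; layer 7
G0 Z15.5
G0 X27.4 Y15.9
G1 X18.8 Y26.7
G1 X5.2 Y24.6
G1 X0.2 Y11.7
G1 X8.8 Y0.9
G1 X22.4 Y3.0
G1 X27.4 Y15.9
M2 ; end

The solid is a regular 6-sided prism (a cylinder approximated with 6 flat sides), circumscribed radius ≈ 13.8 mm, height ≈ 15.5 mm. Slicing at Δz = 2.2 mm — 7 equal slices spanning the solid's height, so layer i sits at z = i·h/7 — gives 7 non-empty perimeters. Each is a 6-segment closed polygon; G0 lifts to the layer z and rapids to the start vertex, then G1 traces the edges.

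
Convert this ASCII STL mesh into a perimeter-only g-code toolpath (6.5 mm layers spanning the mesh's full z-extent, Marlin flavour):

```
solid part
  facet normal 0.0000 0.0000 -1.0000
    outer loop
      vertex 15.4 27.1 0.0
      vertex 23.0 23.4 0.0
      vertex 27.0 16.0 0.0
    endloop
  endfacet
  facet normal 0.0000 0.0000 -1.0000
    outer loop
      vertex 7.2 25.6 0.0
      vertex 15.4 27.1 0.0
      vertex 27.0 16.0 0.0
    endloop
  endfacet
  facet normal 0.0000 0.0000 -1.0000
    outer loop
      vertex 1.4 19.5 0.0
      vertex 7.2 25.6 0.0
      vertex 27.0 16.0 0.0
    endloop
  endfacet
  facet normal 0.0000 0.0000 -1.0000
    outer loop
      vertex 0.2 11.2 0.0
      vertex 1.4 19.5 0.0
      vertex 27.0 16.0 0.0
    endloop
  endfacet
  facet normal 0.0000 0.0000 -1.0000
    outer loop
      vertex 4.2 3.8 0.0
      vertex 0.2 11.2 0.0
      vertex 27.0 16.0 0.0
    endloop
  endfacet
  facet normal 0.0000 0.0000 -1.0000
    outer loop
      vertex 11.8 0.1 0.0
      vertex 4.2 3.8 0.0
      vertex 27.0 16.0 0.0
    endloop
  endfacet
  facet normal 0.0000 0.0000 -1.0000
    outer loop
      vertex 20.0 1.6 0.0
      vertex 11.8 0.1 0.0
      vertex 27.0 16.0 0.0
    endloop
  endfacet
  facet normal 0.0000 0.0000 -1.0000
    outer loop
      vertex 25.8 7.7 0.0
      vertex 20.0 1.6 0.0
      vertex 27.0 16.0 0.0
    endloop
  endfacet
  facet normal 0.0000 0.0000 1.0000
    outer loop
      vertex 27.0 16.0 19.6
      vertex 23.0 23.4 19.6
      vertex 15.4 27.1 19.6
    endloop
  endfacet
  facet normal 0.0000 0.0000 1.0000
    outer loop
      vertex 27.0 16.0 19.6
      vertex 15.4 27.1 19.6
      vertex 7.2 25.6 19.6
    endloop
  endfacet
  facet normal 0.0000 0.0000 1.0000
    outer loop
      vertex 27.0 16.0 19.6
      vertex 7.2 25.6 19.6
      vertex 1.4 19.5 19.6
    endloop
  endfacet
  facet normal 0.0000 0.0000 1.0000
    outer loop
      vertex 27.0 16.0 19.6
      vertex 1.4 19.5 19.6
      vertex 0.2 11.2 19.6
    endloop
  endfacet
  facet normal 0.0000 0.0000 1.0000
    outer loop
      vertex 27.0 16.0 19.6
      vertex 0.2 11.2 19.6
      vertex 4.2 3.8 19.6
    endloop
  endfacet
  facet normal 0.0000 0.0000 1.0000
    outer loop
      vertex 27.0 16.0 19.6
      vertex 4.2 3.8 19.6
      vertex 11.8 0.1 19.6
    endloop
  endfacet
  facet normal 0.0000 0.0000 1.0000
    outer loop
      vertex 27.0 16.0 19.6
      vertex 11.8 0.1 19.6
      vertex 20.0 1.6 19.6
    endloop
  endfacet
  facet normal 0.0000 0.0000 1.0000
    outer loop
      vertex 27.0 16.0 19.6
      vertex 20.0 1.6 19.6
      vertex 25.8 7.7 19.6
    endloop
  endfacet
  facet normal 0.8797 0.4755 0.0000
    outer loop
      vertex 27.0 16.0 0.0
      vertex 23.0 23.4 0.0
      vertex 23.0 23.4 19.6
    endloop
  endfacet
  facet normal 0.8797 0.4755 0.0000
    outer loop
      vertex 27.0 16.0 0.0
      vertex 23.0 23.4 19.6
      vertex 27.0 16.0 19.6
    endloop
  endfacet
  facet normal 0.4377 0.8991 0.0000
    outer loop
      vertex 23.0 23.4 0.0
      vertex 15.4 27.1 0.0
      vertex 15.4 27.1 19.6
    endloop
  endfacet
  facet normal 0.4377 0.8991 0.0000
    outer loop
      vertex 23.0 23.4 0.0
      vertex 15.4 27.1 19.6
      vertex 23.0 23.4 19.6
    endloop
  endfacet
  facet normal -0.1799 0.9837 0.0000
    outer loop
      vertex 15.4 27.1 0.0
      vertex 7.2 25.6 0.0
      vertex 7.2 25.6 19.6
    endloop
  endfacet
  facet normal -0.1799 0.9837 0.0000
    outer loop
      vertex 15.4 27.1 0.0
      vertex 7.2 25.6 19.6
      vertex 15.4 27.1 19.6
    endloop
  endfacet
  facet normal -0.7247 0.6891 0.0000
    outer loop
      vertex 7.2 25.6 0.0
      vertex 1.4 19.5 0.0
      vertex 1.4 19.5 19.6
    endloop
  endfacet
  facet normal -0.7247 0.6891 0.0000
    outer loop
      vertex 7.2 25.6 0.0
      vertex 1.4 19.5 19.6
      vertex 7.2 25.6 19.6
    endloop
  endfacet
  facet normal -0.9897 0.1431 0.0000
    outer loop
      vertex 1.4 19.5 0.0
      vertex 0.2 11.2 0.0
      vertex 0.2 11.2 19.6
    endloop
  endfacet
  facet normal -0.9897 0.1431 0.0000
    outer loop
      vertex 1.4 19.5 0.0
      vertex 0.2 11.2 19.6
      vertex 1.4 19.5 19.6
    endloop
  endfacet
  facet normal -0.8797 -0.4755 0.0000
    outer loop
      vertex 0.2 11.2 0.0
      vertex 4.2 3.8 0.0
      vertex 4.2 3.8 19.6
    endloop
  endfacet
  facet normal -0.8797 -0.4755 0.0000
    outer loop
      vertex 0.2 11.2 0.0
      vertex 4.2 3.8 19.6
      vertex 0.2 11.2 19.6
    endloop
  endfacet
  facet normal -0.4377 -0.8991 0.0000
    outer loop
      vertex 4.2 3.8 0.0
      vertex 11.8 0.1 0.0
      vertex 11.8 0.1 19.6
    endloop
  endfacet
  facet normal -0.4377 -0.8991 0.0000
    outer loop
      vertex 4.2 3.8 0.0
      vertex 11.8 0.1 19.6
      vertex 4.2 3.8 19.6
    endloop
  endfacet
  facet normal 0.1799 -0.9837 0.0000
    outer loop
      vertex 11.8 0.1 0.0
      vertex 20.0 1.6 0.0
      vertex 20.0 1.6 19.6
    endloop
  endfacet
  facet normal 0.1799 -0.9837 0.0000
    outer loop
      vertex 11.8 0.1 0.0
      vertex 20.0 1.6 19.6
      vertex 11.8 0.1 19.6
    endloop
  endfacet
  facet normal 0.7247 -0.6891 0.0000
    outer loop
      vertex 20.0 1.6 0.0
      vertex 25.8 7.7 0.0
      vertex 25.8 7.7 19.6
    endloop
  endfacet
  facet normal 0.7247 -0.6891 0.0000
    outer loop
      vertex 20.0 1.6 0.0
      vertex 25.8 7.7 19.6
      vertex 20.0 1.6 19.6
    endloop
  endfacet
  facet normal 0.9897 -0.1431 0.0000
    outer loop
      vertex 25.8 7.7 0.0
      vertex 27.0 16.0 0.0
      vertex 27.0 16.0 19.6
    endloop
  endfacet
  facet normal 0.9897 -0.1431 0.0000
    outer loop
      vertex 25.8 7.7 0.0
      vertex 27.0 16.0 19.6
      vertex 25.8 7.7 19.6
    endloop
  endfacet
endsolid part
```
; perimeter-only toolpath
G21 ; units = mm
G90 ; absolute positioning
G28 ; home
; layer 1
G0 Z6.5
G0 X27.0 Y16.0
G1 X23.0 Y23.4
G1 X15.4 Y27.1
G1 X7.2 Y25.6
G1 X1.4 Y19.5
G1 X0.2 Y11.2
G1 X4.2 Y3.8
G1 X11.8 Y0.1
G1 X20.0 Y1.6
G1 X25.8 Y7.7
G1 X27.0 Y16.0
; layer 2
G0 Z13.1
G0 X27.0 Y16.0
G1 X23.0 Y23.4
G1 X15.4 Y27.1
G1 X7.2 Y25.6
G1 X1.4 Y19.5
G1 X0.2 Y11.2
G1 X4.2 Y3.8
G1 X11.8 Y0.1
G1 X20.0 Y1.6
G1 X25.8 Y7.7
G1 X27.0 Y16.0
; layer 3
G0 Z19.6
G0 X27.0 Y16.0
G1 X23.0 Y23.4
G1 X15.4 Y27.1
G1 X7.2 Y25.6
G1 X1.4 Y19.5
G1 X0.2 Y11.2
G1 X4.2 Y3.8
G1 X11.8 Y0.1
G1 X20.0 Y1.6
G1 X25.8 Y7.7
G1 X27.0 Y16.0
M2 ; end

The solid is a regular 10-sided prism (a cylinder approximated with 10 flat sides), circumscribed radius ≈ 13.6 mm, height ≈ 19.6 mm. Slicing at Δz = 6.5 mm — 3 equal slices spanning the solid's height, so layer i sits at z = i·h/3 — gives 3 non-empty perimeters. Each is a 10-segment closed polygon; G0 lifts to the layer z and rapids to the start vertex, then G1 traces the edges.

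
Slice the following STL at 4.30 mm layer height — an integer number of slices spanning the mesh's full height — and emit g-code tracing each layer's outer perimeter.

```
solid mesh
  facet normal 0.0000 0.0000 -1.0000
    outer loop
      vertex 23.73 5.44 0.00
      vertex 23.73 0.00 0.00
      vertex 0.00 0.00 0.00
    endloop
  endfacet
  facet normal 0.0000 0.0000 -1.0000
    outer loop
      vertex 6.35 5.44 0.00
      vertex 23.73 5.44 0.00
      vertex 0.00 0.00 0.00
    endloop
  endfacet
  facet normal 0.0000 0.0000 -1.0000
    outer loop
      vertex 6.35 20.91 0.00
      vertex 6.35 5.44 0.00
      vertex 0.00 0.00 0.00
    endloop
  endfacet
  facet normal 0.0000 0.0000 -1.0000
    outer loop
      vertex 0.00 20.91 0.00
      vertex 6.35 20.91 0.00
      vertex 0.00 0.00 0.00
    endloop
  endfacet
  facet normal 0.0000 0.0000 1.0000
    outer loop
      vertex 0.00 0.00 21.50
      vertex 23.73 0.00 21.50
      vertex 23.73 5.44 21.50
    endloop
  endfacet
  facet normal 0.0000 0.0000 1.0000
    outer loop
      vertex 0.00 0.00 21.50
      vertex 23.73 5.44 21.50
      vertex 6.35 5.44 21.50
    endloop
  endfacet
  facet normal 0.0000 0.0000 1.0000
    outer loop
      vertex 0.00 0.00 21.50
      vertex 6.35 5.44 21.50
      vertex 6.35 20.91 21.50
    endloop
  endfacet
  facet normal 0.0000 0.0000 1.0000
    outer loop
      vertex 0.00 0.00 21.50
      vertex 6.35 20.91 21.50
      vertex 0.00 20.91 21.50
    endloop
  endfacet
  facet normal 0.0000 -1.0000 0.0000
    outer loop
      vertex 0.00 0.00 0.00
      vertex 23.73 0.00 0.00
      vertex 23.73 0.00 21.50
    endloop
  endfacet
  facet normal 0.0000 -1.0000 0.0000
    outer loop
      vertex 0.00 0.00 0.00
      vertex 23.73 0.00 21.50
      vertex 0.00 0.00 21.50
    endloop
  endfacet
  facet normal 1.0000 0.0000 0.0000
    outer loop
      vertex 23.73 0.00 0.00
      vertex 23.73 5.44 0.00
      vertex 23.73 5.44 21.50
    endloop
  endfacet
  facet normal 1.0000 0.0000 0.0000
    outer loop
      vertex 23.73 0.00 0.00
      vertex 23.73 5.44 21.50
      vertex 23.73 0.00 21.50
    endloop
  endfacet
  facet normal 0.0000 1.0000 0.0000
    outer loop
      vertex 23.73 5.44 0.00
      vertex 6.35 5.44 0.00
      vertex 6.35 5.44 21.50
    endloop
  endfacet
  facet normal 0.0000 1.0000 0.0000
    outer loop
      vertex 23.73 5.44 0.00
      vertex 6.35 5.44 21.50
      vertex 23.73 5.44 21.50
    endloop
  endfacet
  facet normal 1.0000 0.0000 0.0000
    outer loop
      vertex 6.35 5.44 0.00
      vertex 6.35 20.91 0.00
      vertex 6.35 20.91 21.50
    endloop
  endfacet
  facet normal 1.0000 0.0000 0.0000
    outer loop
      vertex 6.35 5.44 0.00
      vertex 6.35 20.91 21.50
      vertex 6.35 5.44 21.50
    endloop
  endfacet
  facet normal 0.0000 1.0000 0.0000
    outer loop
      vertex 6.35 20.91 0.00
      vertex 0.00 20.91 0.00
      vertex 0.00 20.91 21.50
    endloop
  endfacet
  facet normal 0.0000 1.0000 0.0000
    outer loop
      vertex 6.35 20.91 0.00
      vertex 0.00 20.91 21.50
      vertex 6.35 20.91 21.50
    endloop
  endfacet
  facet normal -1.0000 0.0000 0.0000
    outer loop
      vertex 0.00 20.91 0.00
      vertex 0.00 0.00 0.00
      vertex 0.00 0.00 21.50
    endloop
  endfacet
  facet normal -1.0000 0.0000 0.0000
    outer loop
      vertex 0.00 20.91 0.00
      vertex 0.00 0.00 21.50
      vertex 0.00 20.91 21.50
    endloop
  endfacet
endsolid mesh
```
; perimeter-only toolpath
G21 ; units = mm
G90 ; absolute positioning
G28 ; home
; layer 1
G0 Z4.30
G0 X0.00 Y0.00
G1 X23.73 Y0.00
G1 X23.73 Y5.44
G1 X6.35 Y5.44
G1 X6.35 Y20.91
G1 X0.00 Y20.91
G1 X0.00 Y0.00
; layer 2
G0 Z8.60
G0 X0.00 Y0.00
G1 X23.73 Y0.00
G1 X23.73 Y5.44
G1 X6.35 Y5.44
G1 X6.35 Y20.91
G1 X0.00 Y20.91
G1 X0.00 Y0.00
; layer 3
G0 Z12.90
G0 X0.00 Y0.00
G1 X23.73 Y0.00
G1 X23.73 Y5.44
G1 X6.35 Y5.44
G1 X6.35 Y20.91
G1 X0.00 Y20.91
G1 X0.00 Y0.00
; layer 4
G0 Z17.20
G0 X0.00 Y0.00
G1 X23.73 Y0.00
G1 X23.73 Y5.44
G1 X6.35 Y5.44
G1 X6.35 Y20.91
G1 X0.00 Y20.91
G1 X0.00 Y0.00
; layer 5
G0 Z21.50
G0 X0.00 Y0.00
G1 X23.73 Y0.00
G1 X23.73 Y5.44
G1 X6.35 Y5.44
G1 X6.35 Y20.91
G1 X0.00 Y20.91
G1 X0.00 Y0.00
M2 ; end

The solid is an L-shaped prism: outer 23.7 × 20.9 mm, arm thicknesses ≈ 5.44 mm (horizontal) and 6.35 mm (vertical), extruded 21.5 mm in z. Slicing at Δz = 4.30 mm — 5 equal slices spanning the solid's height, so layer i sits at z = i·h/5 — gives 5 non-empty perimeters. Each is a 6-segment closed polygon; G0 lifts to the layer z and rapids to the start vertex, then G1 traces the edges.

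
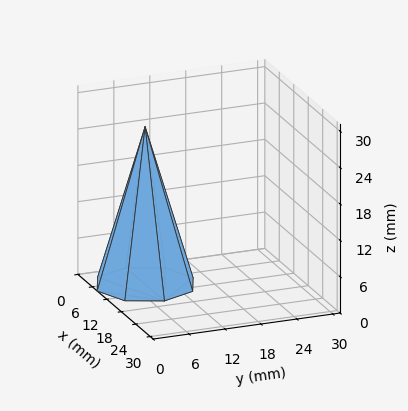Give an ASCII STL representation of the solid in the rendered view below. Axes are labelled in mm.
Reading the render: the shape is a regular 8-sided pyramid, base circumscribed radius ≈ 8 mm, apex at z ≈ 26 mm (dimensions read to the nearest mm from the axis ticks). For the STL, each face is triangulated and given an outward normal.

solid part
  facet normal 0.0000 0.0000 -1.0000
    outer loop
      vertex 8.00 16.00 0.00
      vertex 13.66 13.66 0.00
      vertex 16.00 8.00 0.00
    endloop
  endfacet
  facet normal 0.0000 0.0000 -1.0000
    outer loop
      vertex 2.34 13.66 0.00
      vertex 8.00 16.00 0.00
      vertex 16.00 8.00 0.00
    endloop
  endfacet
  facet normal 0.0000 0.0000 -1.0000
    outer loop
      vertex 0.00 8.00 0.00
      vertex 2.34 13.66 0.00
      vertex 16.00 8.00 0.00
    endloop
  endfacet
  facet normal 0.0000 0.0000 -1.0000
    outer loop
      vertex 2.34 2.34 0.00
      vertex 0.00 8.00 0.00
      vertex 16.00 8.00 0.00
    endloop
  endfacet
  facet normal 0.0000 0.0000 -1.0000
    outer loop
      vertex 8.00 0.00 0.00
      vertex 2.34 2.34 0.00
      vertex 16.00 8.00 0.00
    endloop
  endfacet
  facet normal 0.0000 0.0000 -1.0000
    outer loop
      vertex 13.66 2.34 0.00
      vertex 8.00 0.00 0.00
      vertex 16.00 8.00 0.00
    endloop
  endfacet
  facet normal 0.8889 0.3675 0.2735
    outer loop
      vertex 16.00 8.00 0.00
      vertex 13.66 13.66 0.00
      vertex 8.00 8.00 26.00
    endloop
  endfacet
  facet normal 0.3675 0.8889 0.2735
    outer loop
      vertex 13.66 13.66 0.00
      vertex 8.00 16.00 0.00
      vertex 8.00 8.00 26.00
    endloop
  endfacet
  facet normal -0.3675 0.8889 0.2735
    outer loop
      vertex 8.00 16.00 0.00
      vertex 2.34 13.66 0.00
      vertex 8.00 8.00 26.00
    endloop
  endfacet
  facet normal -0.8889 0.3675 0.2735
    outer loop
      vertex 2.34 13.66 0.00
      vertex 0.00 8.00 0.00
      vertex 8.00 8.00 26.00
    endloop
  endfacet
  facet normal -0.8889 -0.3675 0.2735
    outer loop
      vertex 0.00 8.00 0.00
      vertex 2.34 2.34 0.00
      vertex 8.00 8.00 26.00
    endloop
  endfacet
  facet normal -0.3675 -0.8889 0.2735
    outer loop
      vertex 2.34 2.34 0.00
      vertex 8.00 0.00 0.00
      vertex 8.00 8.00 26.00
    endloop
  endfacet
  facet normal 0.3675 -0.8889 0.2735
    outer loop
      vertex 8.00 0.00 0.00
      vertex 13.66 2.34 0.00
      vertex 8.00 8.00 26.00
    endloop
  endfacet
  facet normal 0.8889 -0.3675 0.2735
    outer loop
      vertex 13.66 2.34 0.00
      vertex 16.00 8.00 0.00
      vertex 8.00 8.00 26.00
    endloop
  endfacet
endsolid part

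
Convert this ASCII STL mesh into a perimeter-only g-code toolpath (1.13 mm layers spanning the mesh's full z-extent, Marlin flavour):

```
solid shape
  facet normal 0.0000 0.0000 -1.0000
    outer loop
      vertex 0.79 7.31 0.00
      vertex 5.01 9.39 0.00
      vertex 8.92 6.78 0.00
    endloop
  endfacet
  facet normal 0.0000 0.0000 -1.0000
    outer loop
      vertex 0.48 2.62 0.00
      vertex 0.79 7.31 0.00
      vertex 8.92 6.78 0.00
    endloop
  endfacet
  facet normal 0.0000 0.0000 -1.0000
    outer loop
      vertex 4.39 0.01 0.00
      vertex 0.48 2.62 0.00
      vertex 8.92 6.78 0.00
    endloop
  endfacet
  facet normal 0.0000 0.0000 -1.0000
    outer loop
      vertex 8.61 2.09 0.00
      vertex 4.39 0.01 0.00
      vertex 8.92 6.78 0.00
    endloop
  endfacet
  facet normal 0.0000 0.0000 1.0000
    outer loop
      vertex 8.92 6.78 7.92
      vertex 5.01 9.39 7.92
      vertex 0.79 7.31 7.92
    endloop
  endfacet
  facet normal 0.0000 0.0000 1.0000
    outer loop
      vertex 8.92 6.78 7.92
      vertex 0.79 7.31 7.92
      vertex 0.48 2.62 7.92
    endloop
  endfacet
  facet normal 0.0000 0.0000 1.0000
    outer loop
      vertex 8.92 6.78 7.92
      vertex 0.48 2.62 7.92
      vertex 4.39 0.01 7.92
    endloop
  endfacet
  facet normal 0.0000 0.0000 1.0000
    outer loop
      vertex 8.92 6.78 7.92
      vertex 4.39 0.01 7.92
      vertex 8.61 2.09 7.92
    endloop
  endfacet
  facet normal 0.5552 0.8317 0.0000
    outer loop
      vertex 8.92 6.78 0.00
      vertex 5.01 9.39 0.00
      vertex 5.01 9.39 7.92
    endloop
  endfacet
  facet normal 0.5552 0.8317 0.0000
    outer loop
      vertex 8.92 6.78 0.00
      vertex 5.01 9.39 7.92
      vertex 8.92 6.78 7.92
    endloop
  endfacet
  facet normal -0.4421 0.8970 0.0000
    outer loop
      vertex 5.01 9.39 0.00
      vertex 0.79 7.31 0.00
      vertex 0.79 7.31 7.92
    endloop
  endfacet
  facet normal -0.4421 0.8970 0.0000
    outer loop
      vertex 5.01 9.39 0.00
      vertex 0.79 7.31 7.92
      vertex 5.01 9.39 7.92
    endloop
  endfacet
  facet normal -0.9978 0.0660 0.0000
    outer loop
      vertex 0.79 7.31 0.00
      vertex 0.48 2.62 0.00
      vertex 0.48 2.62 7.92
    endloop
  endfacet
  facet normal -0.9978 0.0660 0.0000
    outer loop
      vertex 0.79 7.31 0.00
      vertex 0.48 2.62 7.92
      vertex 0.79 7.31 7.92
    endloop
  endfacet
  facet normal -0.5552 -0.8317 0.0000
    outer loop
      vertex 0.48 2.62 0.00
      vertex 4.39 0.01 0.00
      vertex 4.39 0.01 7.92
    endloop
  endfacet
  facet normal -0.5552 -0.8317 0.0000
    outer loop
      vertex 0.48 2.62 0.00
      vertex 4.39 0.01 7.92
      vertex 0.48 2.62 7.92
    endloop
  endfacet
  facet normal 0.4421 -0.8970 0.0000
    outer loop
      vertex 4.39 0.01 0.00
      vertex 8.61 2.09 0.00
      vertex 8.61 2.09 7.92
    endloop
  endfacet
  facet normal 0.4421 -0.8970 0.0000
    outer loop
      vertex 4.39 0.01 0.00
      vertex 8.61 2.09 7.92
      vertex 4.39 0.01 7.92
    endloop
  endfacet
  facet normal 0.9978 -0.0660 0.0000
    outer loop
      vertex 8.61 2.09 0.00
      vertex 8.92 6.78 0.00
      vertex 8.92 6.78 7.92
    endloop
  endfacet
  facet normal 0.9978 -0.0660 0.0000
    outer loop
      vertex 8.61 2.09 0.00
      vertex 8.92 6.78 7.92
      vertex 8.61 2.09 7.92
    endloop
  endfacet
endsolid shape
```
; perimeter-only toolpath
G21 ; units = mm
G90 ; absolute positioning
G28 ; home
; layer 1
G0 Z1.13
G0 X8.92 Y6.78
G1 X5.01 Y9.39
G1 X0.79 Y7.31
G1 X0.48 Y2.62
G1 X4.39 Y0.01
G1 X8.61 Y2.09
G1 X8.92 Y6.78
; layer 2
G0 Z2.26
G0 X8.92 Y6.78
G1 X5.01 Y9.39
G1 X0.79 Y7.31
G1 X0.48 Y2.62
G1 X4.39 Y0.01
G1 X8.61 Y2.09
G1 X8.92 Y6.78
; layer 3
G0 Z3.39
G0 X8.92 Y6.78
G1 X5.01 Y9.39
G1 X0.79 Y7.31
G1 X0.48 Y2.62
G1 X4.39 Y0.01
G1 X8.61 Y2.09
G1 X8.92 Y6.78
; layer 4
G0 Z4.53
G0 X8.92 Y6.78
G1 X5.01 Y9.39
G1 X0.79 Y7.31
G1 X0.48 Y2.62
G1 X4.39 Y0.01
G1 X8.61 Y2.09
G1 X8.92 Y6.78
; layer 5
G0 Z5.66
G0 X8.92 Y6.78
G1 X5.01 Y9.39
G1 X0.79 Y7.31
G1 X0.48 Y2.62
G1 X4.39 Y0.01
G1 X8.61 Y2.09
G1 X8.92 Y6.78
; layer 6
G0 Z6.79
G0 X8.92 Y6.78
G1 X5.01 Y9.39
G1 X0.79 Y7.31
G1 X0.48 Y2.62
G1 X4.39 Y0.01
G1 X8.61 Y2.09
G1 X8.92 Y6.78
; layer 7
G0 Z7.92
G0 X8.92 Y6.78
G1 X5.01 Y9.39
G1 X0.79 Y7.31
G1 X0.48 Y2.62
G1 X4.39 Y0.01
G1 X8.61 Y2.09
G1 X8.92 Y6.78
M2 ; end

The solid is a regular 6-sided prism (a cylinder approximated with 6 flat sides), circumscribed radius ≈ 4.7 mm, height ≈ 7.92 mm. Slicing at Δz = 1.13 mm — 7 equal slices spanning the solid's height, so layer i sits at z = i·h/7 — gives 7 non-empty perimeters. Each is a 6-segment closed polygon; G0 lifts to the layer z and rapids to the start vertex, then G1 traces the edges.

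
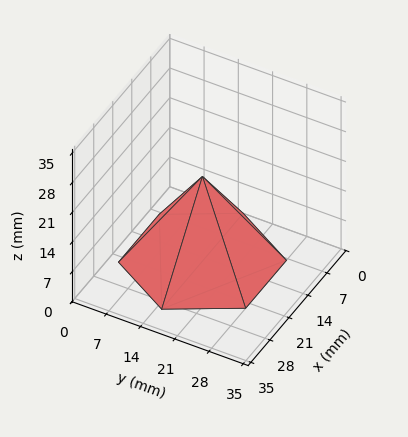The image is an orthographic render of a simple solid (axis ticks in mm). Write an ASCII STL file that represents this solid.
Reading the render: the shape is a regular 6-sided pyramid, base circumscribed radius ≈ 15 mm, apex at z ≈ 20 mm (dimensions read to the nearest mm from the axis ticks). For the STL, each face is triangulated and given an outward normal.

solid part
  facet normal 0.0000 0.0000 -1.0000
    outer loop
      vertex 7.50 27.99 0.00
      vertex 22.50 27.99 0.00
      vertex 30.00 15.00 0.00
    endloop
  endfacet
  facet normal 0.0000 0.0000 -1.0000
    outer loop
      vertex 0.00 15.00 0.00
      vertex 7.50 27.99 0.00
      vertex 30.00 15.00 0.00
    endloop
  endfacet
  facet normal 0.0000 0.0000 -1.0000
    outer loop
      vertex 7.50 2.01 0.00
      vertex 0.00 15.00 0.00
      vertex 30.00 15.00 0.00
    endloop
  endfacet
  facet normal 0.0000 0.0000 -1.0000
    outer loop
      vertex 22.50 2.01 0.00
      vertex 7.50 2.01 0.00
      vertex 30.00 15.00 0.00
    endloop
  endfacet
  facet normal 0.7263 0.4193 0.5447
    outer loop
      vertex 30.00 15.00 0.00
      vertex 22.50 27.99 0.00
      vertex 15.00 15.00 20.00
    endloop
  endfacet
  facet normal 0.0000 0.8386 0.5447
    outer loop
      vertex 22.50 27.99 0.00
      vertex 7.50 27.99 0.00
      vertex 15.00 15.00 20.00
    endloop
  endfacet
  facet normal -0.7263 0.4193 0.5447
    outer loop
      vertex 7.50 27.99 0.00
      vertex 0.00 15.00 0.00
      vertex 15.00 15.00 20.00
    endloop
  endfacet
  facet normal -0.7263 -0.4193 0.5447
    outer loop
      vertex 0.00 15.00 0.00
      vertex 7.50 2.01 0.00
      vertex 15.00 15.00 20.00
    endloop
  endfacet
  facet normal 0.0000 -0.8386 0.5447
    outer loop
      vertex 7.50 2.01 0.00
      vertex 22.50 2.01 0.00
      vertex 15.00 15.00 20.00
    endloop
  endfacet
  facet normal 0.7263 -0.4193 0.5447
    outer loop
      vertex 22.50 2.01 0.00
      vertex 30.00 15.00 0.00
      vertex 15.00 15.00 20.00
    endloop
  endfacet
endsolid part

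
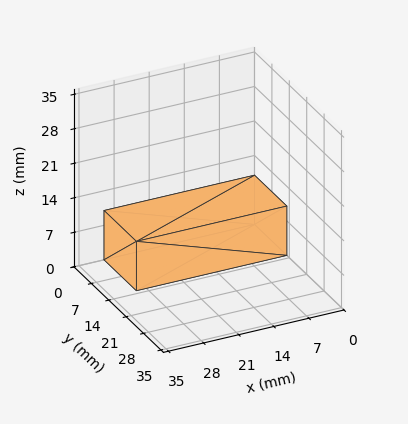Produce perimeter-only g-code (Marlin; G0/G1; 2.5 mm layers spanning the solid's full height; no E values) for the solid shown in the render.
Reading the render: the shape is a rectangular box, roughly 30 × 13 mm footprint and 10 mm tall (dimensions read to the nearest mm from the axis ticks). For the g-code, the solid's height is divided into equal slices at the stated Δz and each level perimeter traced with G1 moves after a G0 lift.

; perimeter-only toolpath
G21 ; units = mm
G90 ; absolute positioning
G28 ; home
; layer 1
G0 Z2.5
G0 X0.0 Y0.0
G1 X30.0 Y0.0
G1 X30.0 Y13.0
G1 X0.0 Y13.0
G1 X0.0 Y0.0
; layer 2
G0 Z5.0
G0 X0.0 Y0.0
G1 X30.0 Y0.0
G1 X30.0 Y13.0
G1 X0.0 Y13.0
G1 X0.0 Y0.0
; layer 3
G0 Z7.5
G0 X0.0 Y0.0
G1 X30.0 Y0.0
G1 X30.0 Y13.0
G1 X0.0 Y13.0
G1 X0.0 Y0.0
; layer 4
G0 Z10.0
G0 X0.0 Y0.0
G1 X30.0 Y0.0
G1 X30.0 Y13.0
G1 X0.0 Y13.0
G1 X0.0 Y0.0
M2 ; end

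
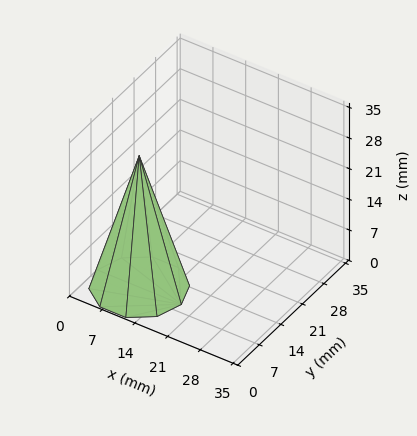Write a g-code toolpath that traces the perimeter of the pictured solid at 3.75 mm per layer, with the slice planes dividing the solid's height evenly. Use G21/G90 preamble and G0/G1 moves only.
Reading the render: the shape is a regular 10-sided pyramid, base circumscribed radius ≈ 9 mm, apex at z ≈ 30 mm (dimensions read to the nearest mm from the axis ticks). For the g-code, the solid's height is divided into equal slices at the stated Δz and each level perimeter traced with G1 moves after a G0 lift.

; perimeter-only toolpath
G21 ; units = mm
G90 ; absolute positioning
G28 ; home
; layer 1
G0 Z3.75
G0 X16.88 Y9.00
G1 X15.37 Y13.63
G1 X11.43 Y16.49
G1 X6.57 Y16.49
G1 X2.63 Y13.63
G1 X1.12 Y9.00
G1 X2.63 Y4.37
G1 X6.57 Y1.51
G1 X11.43 Y1.51
G1 X15.37 Y4.37
G1 X16.88 Y9.00
; layer 2
G0 Z7.50
G0 X15.75 Y9.00
G1 X14.46 Y12.97
G1 X11.08 Y15.42
G1 X6.92 Y15.42
G1 X3.54 Y12.97
G1 X2.25 Y9.00
G1 X3.54 Y5.03
G1 X6.92 Y2.58
G1 X11.08 Y2.58
G1 X14.46 Y5.03
G1 X15.75 Y9.00
; layer 3
G0 Z11.25
G0 X14.62 Y9.00
G1 X13.55 Y12.31
G1 X10.74 Y14.35
G1 X7.26 Y14.35
G1 X4.45 Y12.31
G1 X3.38 Y9.00
G1 X4.45 Y5.69
G1 X7.26 Y3.65
G1 X10.74 Y3.65
G1 X13.55 Y5.69
G1 X14.62 Y9.00
; layer 4
G0 Z15.00
G0 X13.50 Y9.00
G1 X12.64 Y11.64
G1 X10.39 Y13.28
G1 X7.61 Y13.28
G1 X5.36 Y11.64
G1 X4.50 Y9.00
G1 X5.36 Y6.36
G1 X7.61 Y4.72
G1 X10.39 Y4.72
G1 X12.64 Y6.36
G1 X13.50 Y9.00
; layer 5
G0 Z18.75
G0 X12.38 Y9.00
G1 X11.73 Y10.98
G1 X10.04 Y12.21
G1 X7.96 Y12.21
G1 X6.27 Y10.98
G1 X5.62 Y9.00
G1 X6.27 Y7.02
G1 X7.96 Y5.79
G1 X10.04 Y5.79
G1 X11.73 Y7.02
G1 X12.38 Y9.00
; layer 6
G0 Z22.50
G0 X11.25 Y9.00
G1 X10.82 Y10.32
G1 X9.70 Y11.14
G1 X8.30 Y11.14
G1 X7.18 Y10.32
G1 X6.75 Y9.00
G1 X7.18 Y7.68
G1 X8.30 Y6.86
G1 X9.70 Y6.86
G1 X10.82 Y7.68
G1 X11.25 Y9.00
; layer 7
G0 Z26.25
G0 X10.12 Y9.00
G1 X9.91 Y9.66
G1 X9.35 Y10.07
G1 X8.65 Y10.07
G1 X8.09 Y9.66
G1 X7.88 Y9.00
G1 X8.09 Y8.34
G1 X8.65 Y7.93
G1 X9.35 Y7.93
G1 X9.91 Y8.34
G1 X10.12 Y9.00
M2 ; end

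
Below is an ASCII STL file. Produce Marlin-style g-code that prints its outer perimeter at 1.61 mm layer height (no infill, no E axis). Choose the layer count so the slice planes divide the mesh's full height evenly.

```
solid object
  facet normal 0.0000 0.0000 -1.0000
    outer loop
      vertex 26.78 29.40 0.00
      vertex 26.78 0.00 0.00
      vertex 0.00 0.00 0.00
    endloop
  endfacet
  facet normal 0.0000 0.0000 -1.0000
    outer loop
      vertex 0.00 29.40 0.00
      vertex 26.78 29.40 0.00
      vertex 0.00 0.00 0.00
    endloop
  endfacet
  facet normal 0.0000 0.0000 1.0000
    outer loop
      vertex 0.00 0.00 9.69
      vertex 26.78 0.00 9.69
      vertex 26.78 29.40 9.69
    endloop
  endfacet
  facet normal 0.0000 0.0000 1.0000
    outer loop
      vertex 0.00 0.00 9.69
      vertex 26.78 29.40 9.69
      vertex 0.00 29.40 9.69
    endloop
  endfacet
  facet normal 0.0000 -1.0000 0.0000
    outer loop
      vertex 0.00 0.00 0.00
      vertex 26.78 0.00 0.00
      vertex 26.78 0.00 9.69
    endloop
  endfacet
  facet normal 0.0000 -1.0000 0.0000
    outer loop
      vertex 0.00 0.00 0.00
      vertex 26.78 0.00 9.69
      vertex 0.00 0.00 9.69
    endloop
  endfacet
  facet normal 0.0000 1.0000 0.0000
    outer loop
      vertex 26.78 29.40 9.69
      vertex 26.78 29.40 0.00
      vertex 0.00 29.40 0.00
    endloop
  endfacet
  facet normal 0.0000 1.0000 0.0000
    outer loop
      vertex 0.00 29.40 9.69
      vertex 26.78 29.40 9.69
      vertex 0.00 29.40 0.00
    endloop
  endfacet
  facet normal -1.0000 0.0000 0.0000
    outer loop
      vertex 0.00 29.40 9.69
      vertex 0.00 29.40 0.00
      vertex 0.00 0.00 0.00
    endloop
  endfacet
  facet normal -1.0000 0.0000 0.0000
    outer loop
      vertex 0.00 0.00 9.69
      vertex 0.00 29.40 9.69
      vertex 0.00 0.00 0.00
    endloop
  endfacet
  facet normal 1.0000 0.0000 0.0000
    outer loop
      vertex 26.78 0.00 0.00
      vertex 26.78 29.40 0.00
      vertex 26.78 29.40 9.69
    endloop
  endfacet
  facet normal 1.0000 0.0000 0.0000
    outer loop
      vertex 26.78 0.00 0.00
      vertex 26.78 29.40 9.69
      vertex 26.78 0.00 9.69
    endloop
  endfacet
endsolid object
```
; perimeter-only toolpath
G21 ; units = mm
G90 ; absolute positioning
G28 ; home
; layer 1
G0 Z1.61
G0 X0.00 Y0.00
G1 X26.78 Y0.00
G1 X26.78 Y29.40
G1 X0.00 Y29.40
G1 X0.00 Y0.00
; layer 2
G0 Z3.23
G0 X0.00 Y0.00
G1 X26.78 Y0.00
G1 X26.78 Y29.40
G1 X0.00 Y29.40
G1 X0.00 Y0.00
; layer 3
G0 Z4.84
G0 X0.00 Y0.00
G1 X26.78 Y0.00
G1 X26.78 Y29.40
G1 X0.00 Y29.40
G1 X0.00 Y0.00
; layer 4
G0 Z6.46
G0 X0.00 Y0.00
G1 X26.78 Y0.00
G1 X26.78 Y29.40
G1 X0.00 Y29.40
G1 X0.00 Y0.00
; layer 5
G0 Z8.07
G0 X0.00 Y0.00
G1 X26.78 Y0.00
G1 X26.78 Y29.40
G1 X0.00 Y29.40
G1 X0.00 Y0.00
; layer 6
G0 Z9.69
G0 X0.00 Y0.00
G1 X26.78 Y0.00
G1 X26.78 Y29.40
G1 X0.00 Y29.40
G1 X0.00 Y0.00
M2 ; end

The solid is a rectangular box, roughly 26.8 × 29.4 mm footprint and 9.69 mm tall. Slicing at Δz = 1.61 mm — 6 equal slices spanning the solid's height, so layer i sits at z = i·h/6 — gives 6 non-empty perimeters. Each is a 4-segment closed polygon; G0 lifts to the layer z and rapids to the start vertex, then G1 traces the edges.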